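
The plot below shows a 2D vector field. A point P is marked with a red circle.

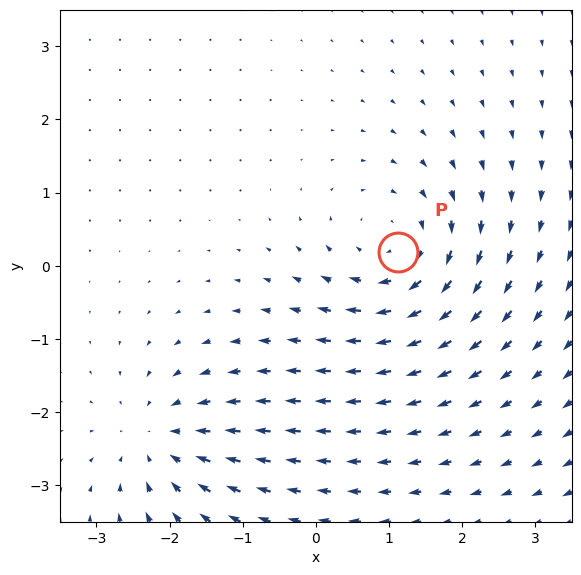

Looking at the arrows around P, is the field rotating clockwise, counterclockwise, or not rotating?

clockwise

Near P at (1.1, 0.2) the arrows circulate clockwise. The curl (z-component) there is about -5; negative curl means clockwise rotation.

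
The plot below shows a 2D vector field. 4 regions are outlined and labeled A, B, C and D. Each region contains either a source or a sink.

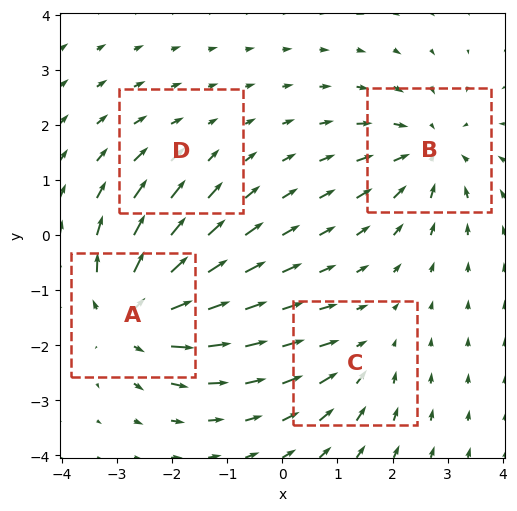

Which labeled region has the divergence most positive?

Divergence at each region's feature centre — A: about +6, B: about -5, C: about -3, D: about -2. Region A is most positive.

A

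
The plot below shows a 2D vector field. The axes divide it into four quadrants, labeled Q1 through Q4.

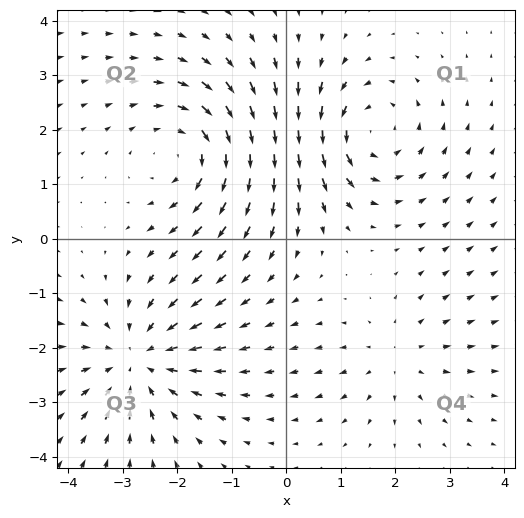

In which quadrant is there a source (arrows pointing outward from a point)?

Q4

The source sits at approximately (2.0, -2.2), which lies in quadrant Q4. The divergence there is about +3, positive as expected for a source.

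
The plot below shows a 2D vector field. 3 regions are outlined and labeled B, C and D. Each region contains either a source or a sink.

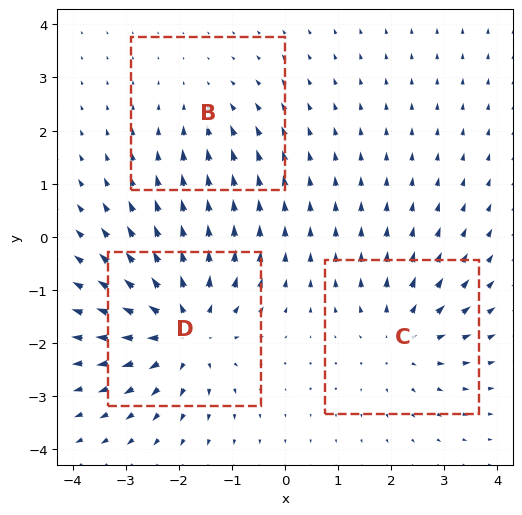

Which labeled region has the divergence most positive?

Divergence at each region's feature centre — B: about -2, C: about +3, D: about +5. Region D is most positive.

D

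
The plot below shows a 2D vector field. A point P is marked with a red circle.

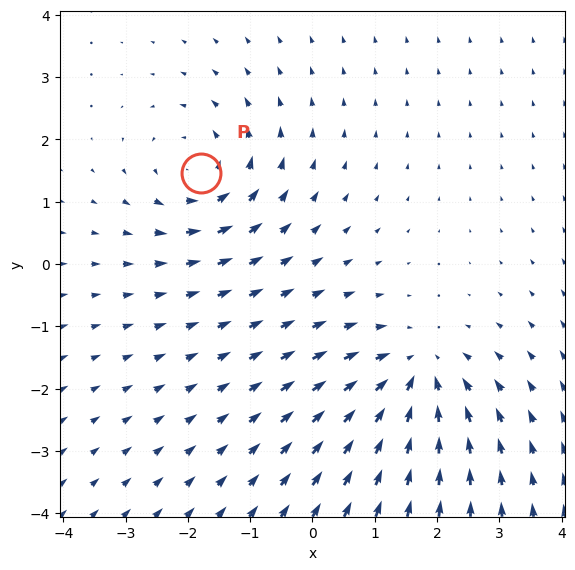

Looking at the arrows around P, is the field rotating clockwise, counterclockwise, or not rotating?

Near P at (-1.8, 1.5) the arrows circulate counterclockwise. The curl (z-component) there is about +4; positive curl means counterclockwise rotation.

counterclockwise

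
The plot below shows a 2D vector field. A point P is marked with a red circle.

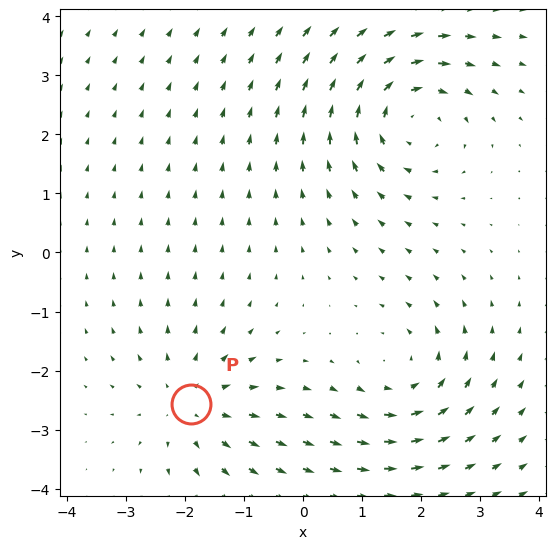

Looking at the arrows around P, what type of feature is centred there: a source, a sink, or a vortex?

At P (-1.9, -2.6) the arrows spread outward. Divergence about +3, curl ≈0 — positive divergence with near-zero curl is a source.

source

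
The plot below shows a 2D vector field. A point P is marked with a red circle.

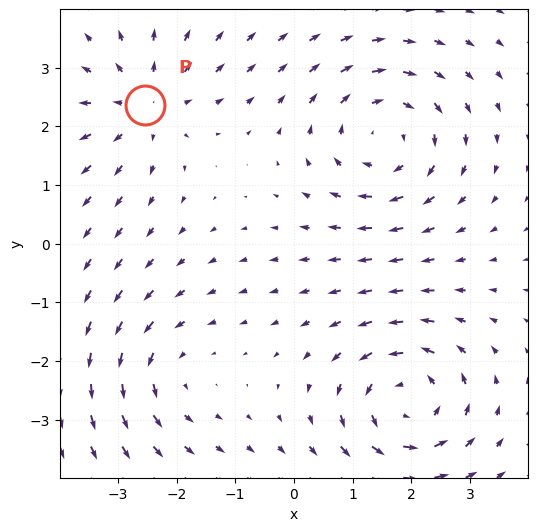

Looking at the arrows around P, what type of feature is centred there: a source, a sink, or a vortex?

source

At P (-2.5, 2.4) the arrows spread outward. Divergence about +3, curl ≈0 — positive divergence with near-zero curl is a source.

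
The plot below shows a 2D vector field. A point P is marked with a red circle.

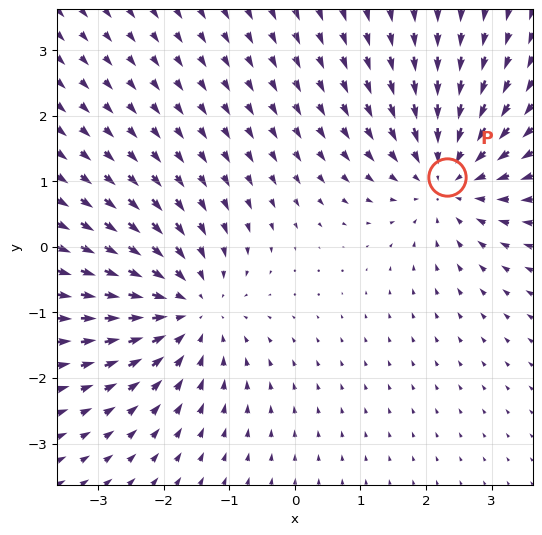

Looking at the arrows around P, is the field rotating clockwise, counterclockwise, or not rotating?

Near P at (2.3, 1.1) the arrows show no circulation. The curl there is ≈0.

not rotating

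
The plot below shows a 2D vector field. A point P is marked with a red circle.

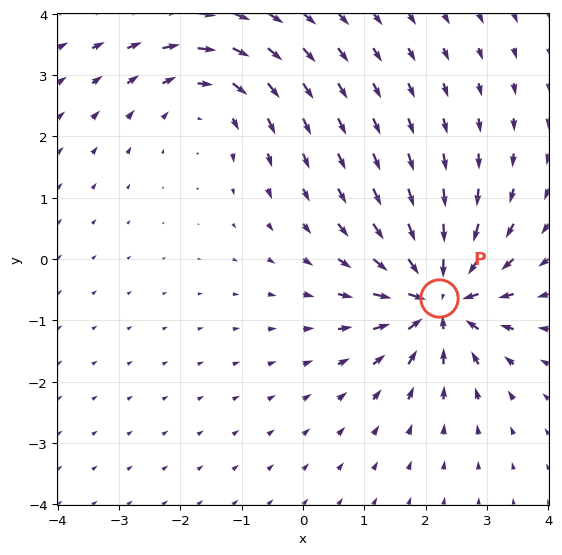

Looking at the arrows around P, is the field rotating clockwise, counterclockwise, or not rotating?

not rotating

Near P at (2.2, -0.6) the arrows show no circulation. The curl there is ≈0.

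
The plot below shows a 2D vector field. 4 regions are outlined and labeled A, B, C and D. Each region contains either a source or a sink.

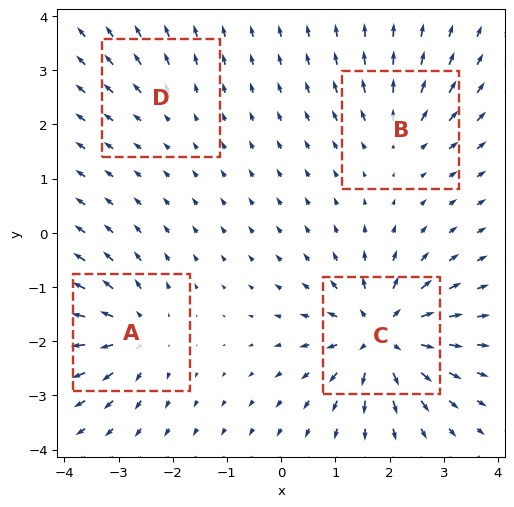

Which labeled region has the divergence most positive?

C

Divergence at each region's feature centre — A: about +6, B: about +4, C: about +9, D: about +2. Region C is most positive.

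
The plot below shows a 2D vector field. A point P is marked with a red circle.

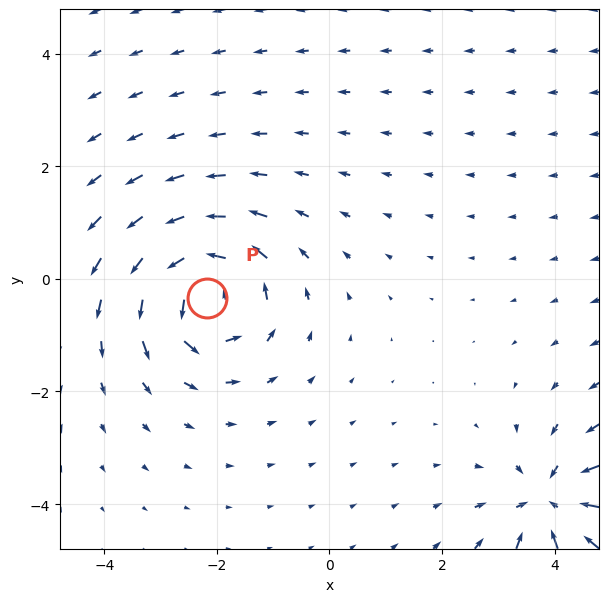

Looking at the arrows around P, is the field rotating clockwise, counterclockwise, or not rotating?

Near P at (-2.2, -0.3) the arrows circulate counterclockwise. The curl (z-component) there is about +6; positive curl means counterclockwise rotation.

counterclockwise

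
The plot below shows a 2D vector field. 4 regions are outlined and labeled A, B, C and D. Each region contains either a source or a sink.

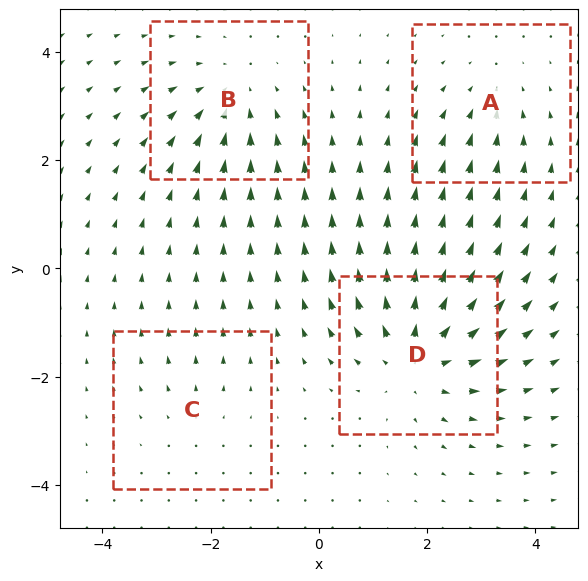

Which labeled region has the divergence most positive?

D

Divergence at each region's feature centre — A: about -3, B: about -4, C: about +2, D: about +6. Region D is most positive.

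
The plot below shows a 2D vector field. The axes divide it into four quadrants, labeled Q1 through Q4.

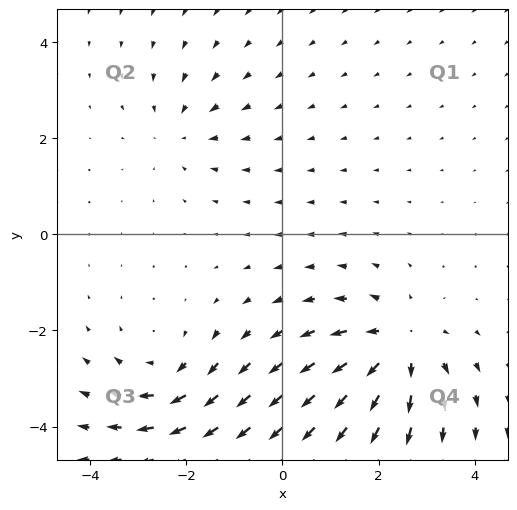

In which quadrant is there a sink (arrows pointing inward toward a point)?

Q2

The sink sits at approximately (-2.1, 2.1), which lies in quadrant Q2. The divergence there is about -2, negative as expected for a sink.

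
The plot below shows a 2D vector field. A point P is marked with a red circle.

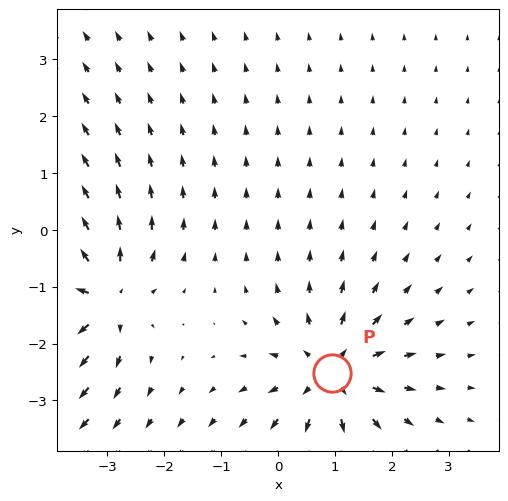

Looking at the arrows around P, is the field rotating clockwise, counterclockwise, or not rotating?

not rotating

Near P at (0.9, -2.5) the arrows show no circulation. The curl there is ≈0.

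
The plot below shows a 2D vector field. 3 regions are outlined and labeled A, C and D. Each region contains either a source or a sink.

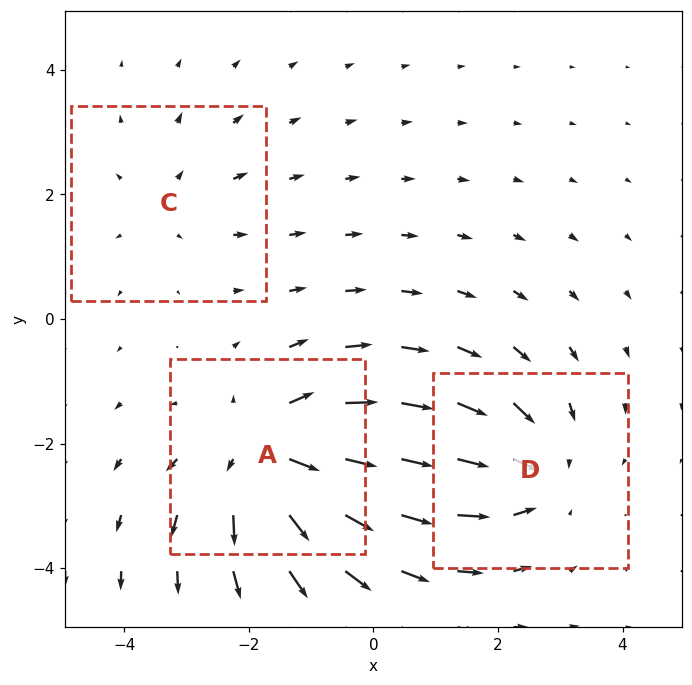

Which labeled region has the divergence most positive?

Divergence at each region's feature centre — A: about +4, C: about +2, D: about -3. Region A is most positive.

A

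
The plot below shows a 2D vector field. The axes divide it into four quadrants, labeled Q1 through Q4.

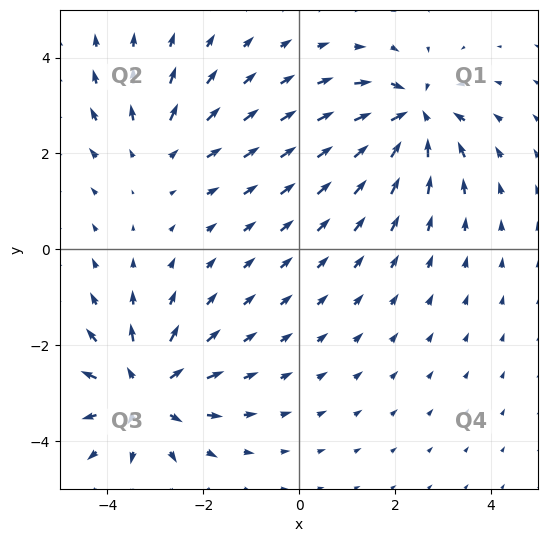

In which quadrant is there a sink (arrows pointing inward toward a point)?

Q1

The sink sits at approximately (2.4, 2.8), which lies in quadrant Q1. The divergence there is about -6, negative as expected for a sink.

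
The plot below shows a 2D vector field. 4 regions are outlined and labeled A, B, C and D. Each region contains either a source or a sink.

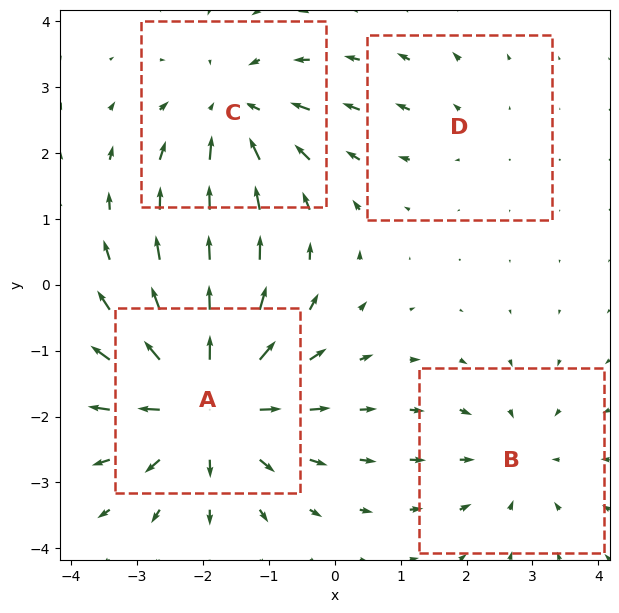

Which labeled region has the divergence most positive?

A

Divergence at each region's feature centre — A: about +6, B: about -3, C: about -4, D: about +2. Region A is most positive.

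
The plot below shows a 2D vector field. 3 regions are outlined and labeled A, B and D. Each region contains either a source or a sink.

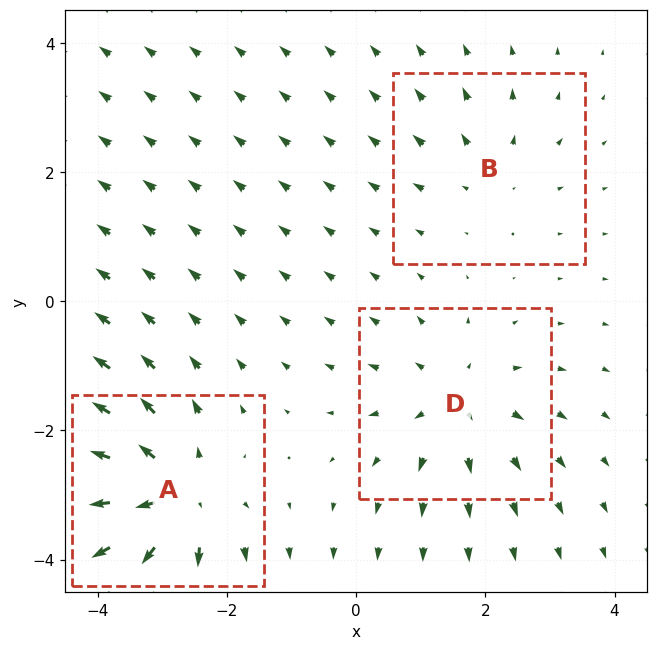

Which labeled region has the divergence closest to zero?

B

Divergence at each region's feature centre — A: about +5, B: about +2, D: about +3. Region B is closest to zero.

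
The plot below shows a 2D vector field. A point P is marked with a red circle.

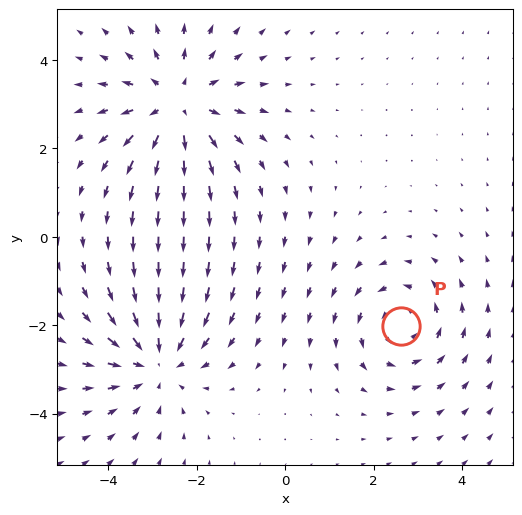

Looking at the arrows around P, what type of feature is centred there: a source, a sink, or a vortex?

At P (2.6, -2.0) the arrows circulate counterclockwise. Divergence ≈0, curl about +3 — near-zero divergence with nonzero curl is a vortex.

vortex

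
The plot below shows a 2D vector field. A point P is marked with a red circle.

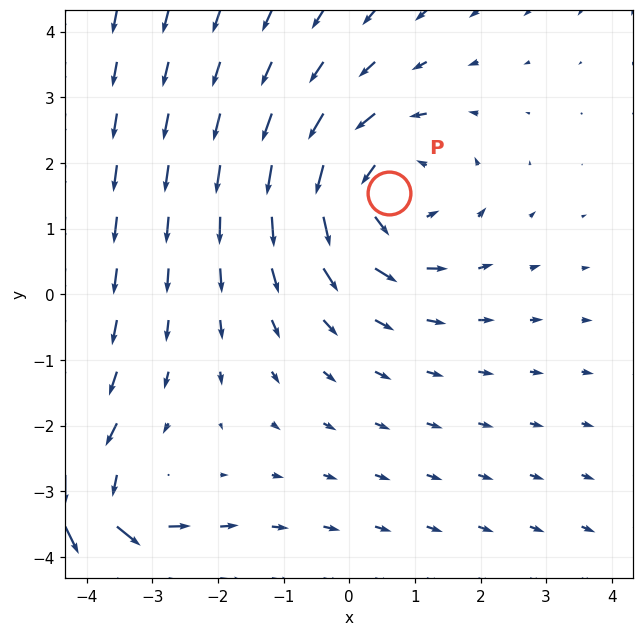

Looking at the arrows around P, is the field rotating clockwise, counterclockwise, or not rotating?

Near P at (0.6, 1.5) the arrows circulate counterclockwise. The curl (z-component) there is about +2; positive curl means counterclockwise rotation.

counterclockwise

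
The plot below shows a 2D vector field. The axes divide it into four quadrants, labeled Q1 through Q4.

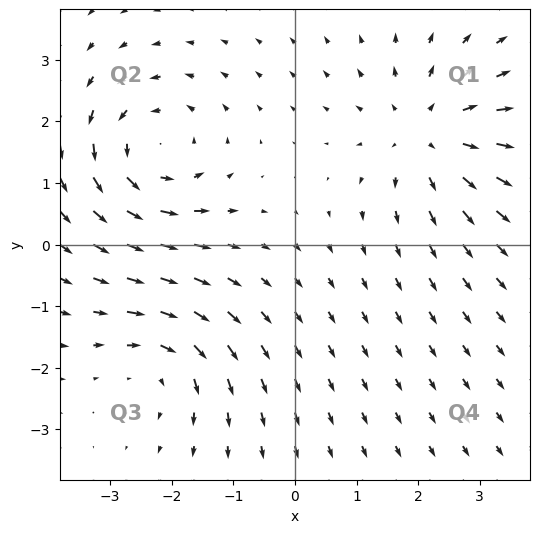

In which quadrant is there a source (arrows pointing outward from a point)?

The source sits at approximately (2.2, 1.8), which lies in quadrant Q1. The divergence there is about +4, positive as expected for a source.

Q1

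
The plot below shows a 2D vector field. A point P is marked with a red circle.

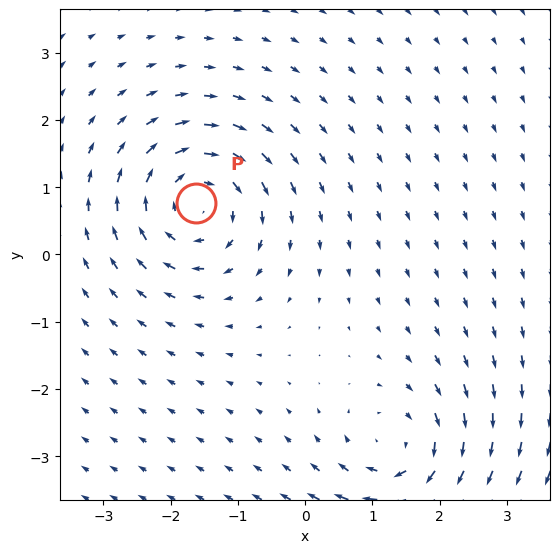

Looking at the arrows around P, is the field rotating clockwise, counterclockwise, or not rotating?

Near P at (-1.6, 0.8) the arrows circulate clockwise. The curl (z-component) there is about -5; negative curl means clockwise rotation.

clockwise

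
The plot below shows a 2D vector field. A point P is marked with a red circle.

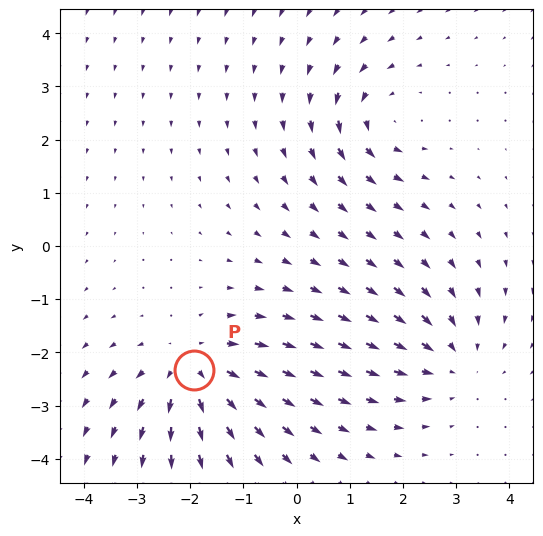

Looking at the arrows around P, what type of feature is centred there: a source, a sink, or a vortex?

source

At P (-1.9, -2.3) the arrows spread outward. Divergence about +5, curl ≈0 — positive divergence with near-zero curl is a source.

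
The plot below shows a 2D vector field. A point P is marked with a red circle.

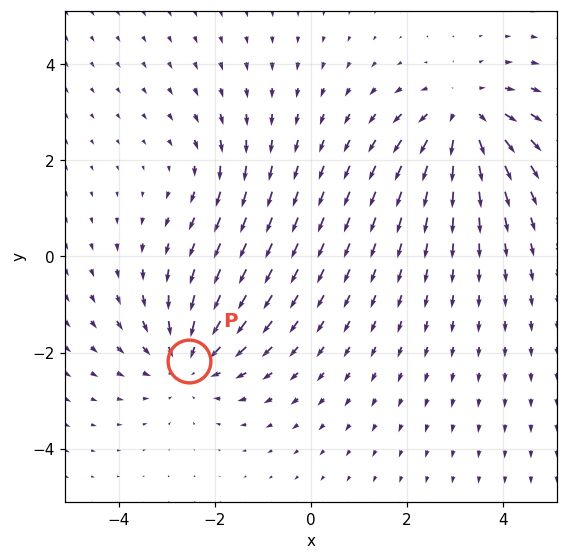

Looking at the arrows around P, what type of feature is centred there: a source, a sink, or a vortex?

sink

At P (-2.5, -2.2) the arrows converge inward. Divergence about -4, curl ≈0 — negative divergence with near-zero curl is a sink.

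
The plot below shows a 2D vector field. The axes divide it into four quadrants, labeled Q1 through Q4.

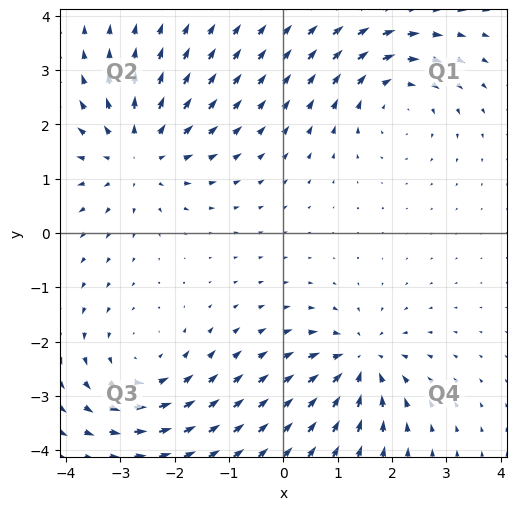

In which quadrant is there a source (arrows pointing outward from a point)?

The source sits at approximately (-2.7, 1.5), which lies in quadrant Q2. The divergence there is about +4, positive as expected for a source.

Q2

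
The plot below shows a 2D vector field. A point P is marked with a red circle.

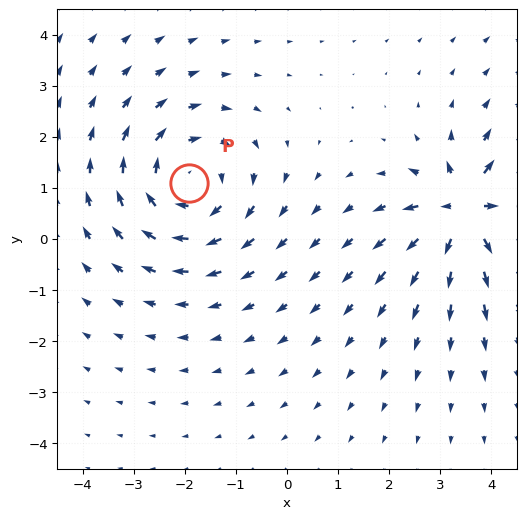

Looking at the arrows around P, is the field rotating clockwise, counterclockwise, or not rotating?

Near P at (-1.9, 1.1) the arrows circulate clockwise. The curl (z-component) there is about -4; negative curl means clockwise rotation.

clockwise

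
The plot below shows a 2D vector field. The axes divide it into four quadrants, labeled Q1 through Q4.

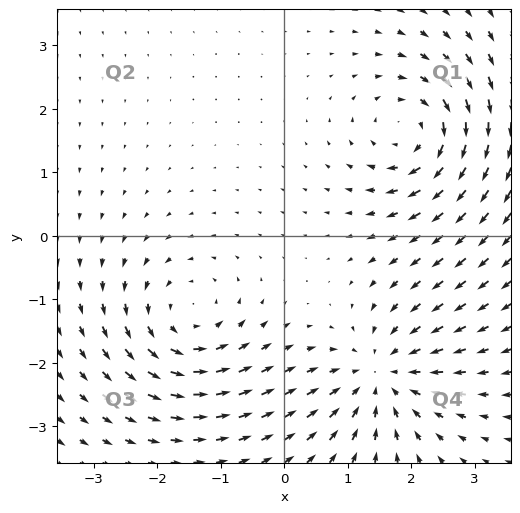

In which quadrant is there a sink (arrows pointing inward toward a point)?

Q4

The sink sits at approximately (1.5, -2.2), which lies in quadrant Q4. The divergence there is about -5, negative as expected for a sink.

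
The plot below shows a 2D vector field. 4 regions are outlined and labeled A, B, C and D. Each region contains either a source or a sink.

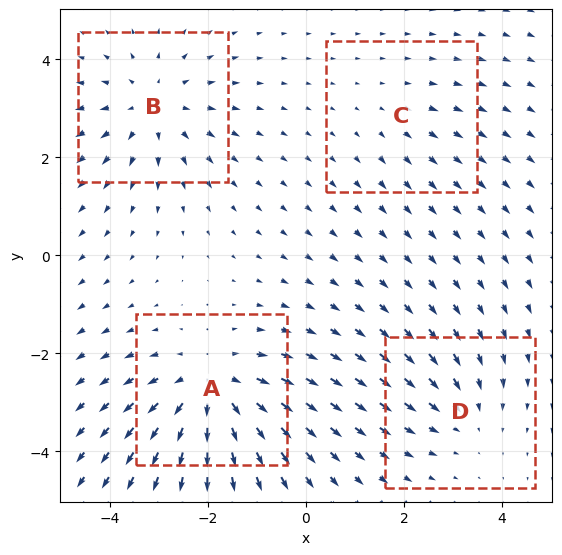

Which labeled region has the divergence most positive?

Divergence at each region's feature centre — A: about +6, B: about +4, C: about +2, D: about -3. Region A is most positive.

A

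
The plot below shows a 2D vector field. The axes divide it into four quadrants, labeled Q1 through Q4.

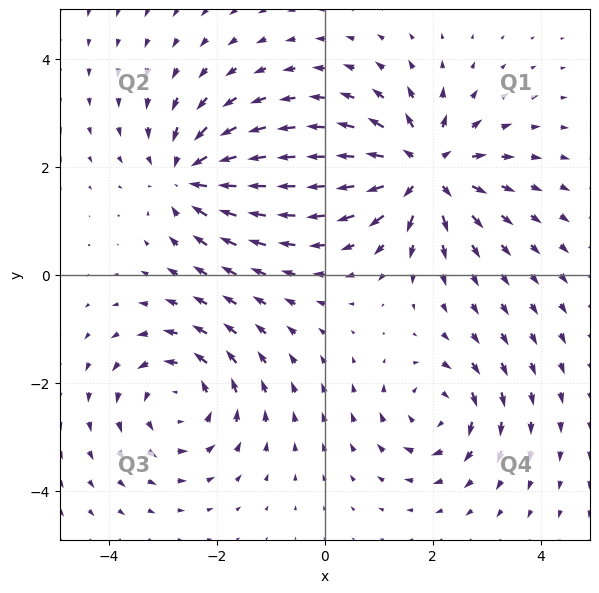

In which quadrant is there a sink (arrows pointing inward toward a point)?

The sink sits at approximately (-2.5, 1.8), which lies in quadrant Q2. The divergence there is about -4, negative as expected for a sink.

Q2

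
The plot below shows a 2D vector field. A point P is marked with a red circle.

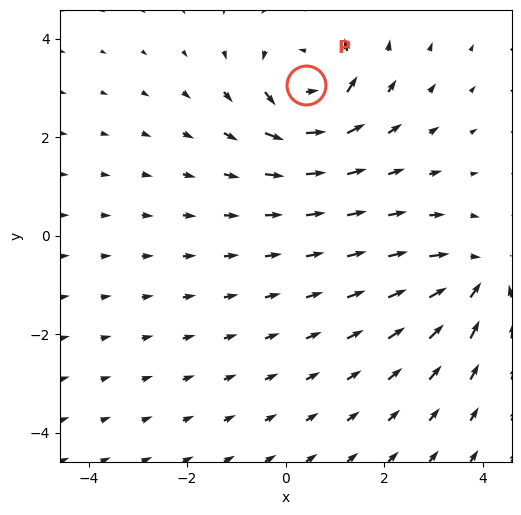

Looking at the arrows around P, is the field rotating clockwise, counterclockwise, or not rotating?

Near P at (0.4, 3.1) the arrows circulate counterclockwise. The curl (z-component) there is about +6; positive curl means counterclockwise rotation.

counterclockwise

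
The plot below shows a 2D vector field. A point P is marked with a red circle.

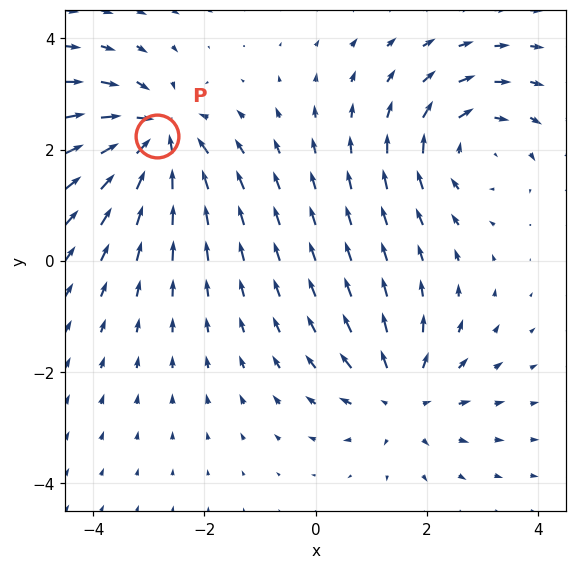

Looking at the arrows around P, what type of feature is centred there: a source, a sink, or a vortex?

sink

At P (-2.9, 2.2) the arrows converge inward. Divergence about -4, curl ≈0 — negative divergence with near-zero curl is a sink.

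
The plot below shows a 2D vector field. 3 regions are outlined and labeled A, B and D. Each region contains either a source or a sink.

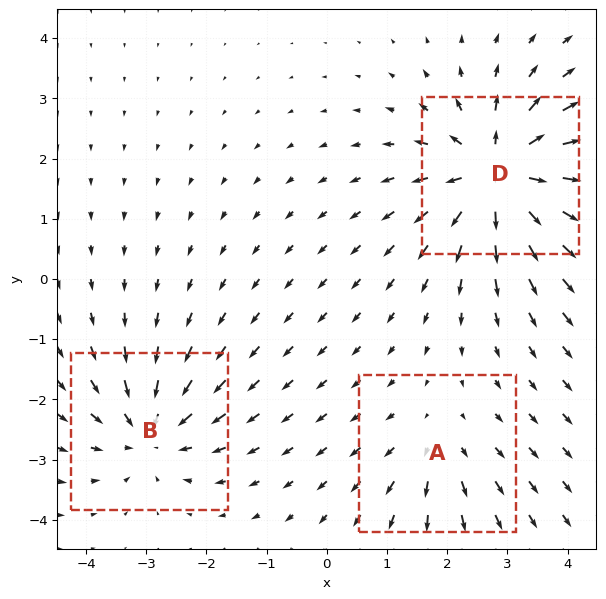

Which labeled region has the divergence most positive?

D

Divergence at each region's feature centre — A: about +2, B: about -4, D: about +6. Region D is most positive.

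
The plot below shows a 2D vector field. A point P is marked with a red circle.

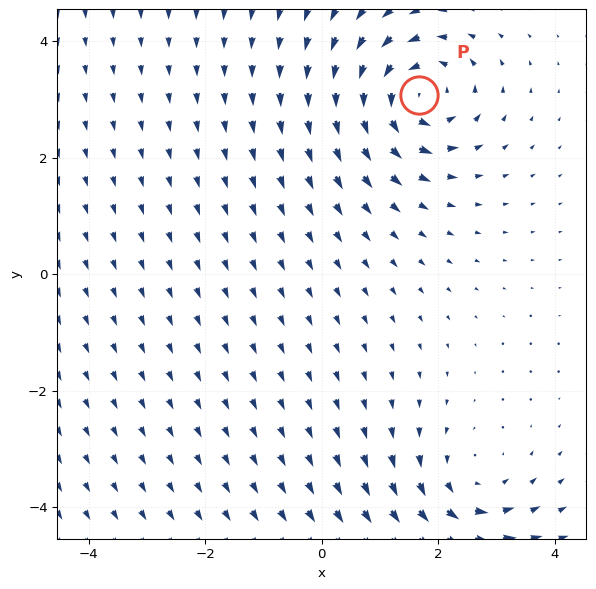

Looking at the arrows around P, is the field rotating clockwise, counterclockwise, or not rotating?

counterclockwise

Near P at (1.7, 3.1) the arrows circulate counterclockwise. The curl (z-component) there is about +4; positive curl means counterclockwise rotation.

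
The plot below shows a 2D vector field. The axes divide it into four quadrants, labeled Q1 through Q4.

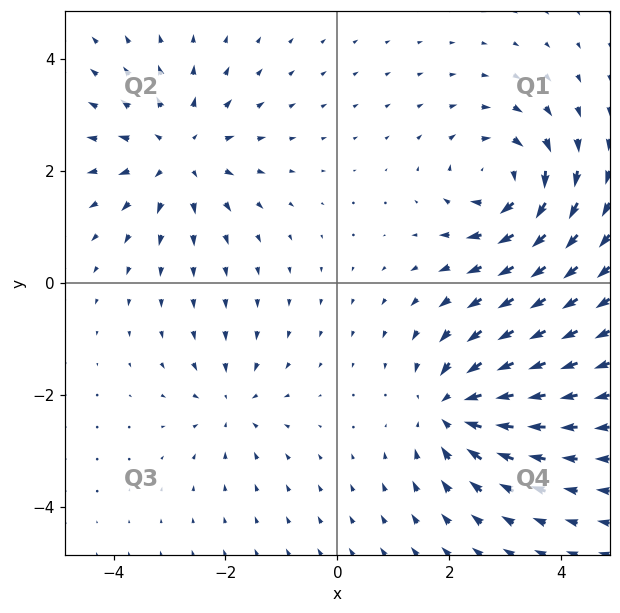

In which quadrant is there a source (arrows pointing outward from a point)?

The source sits at approximately (-2.8, 2.3), which lies in quadrant Q2. The divergence there is about +5, positive as expected for a source.

Q2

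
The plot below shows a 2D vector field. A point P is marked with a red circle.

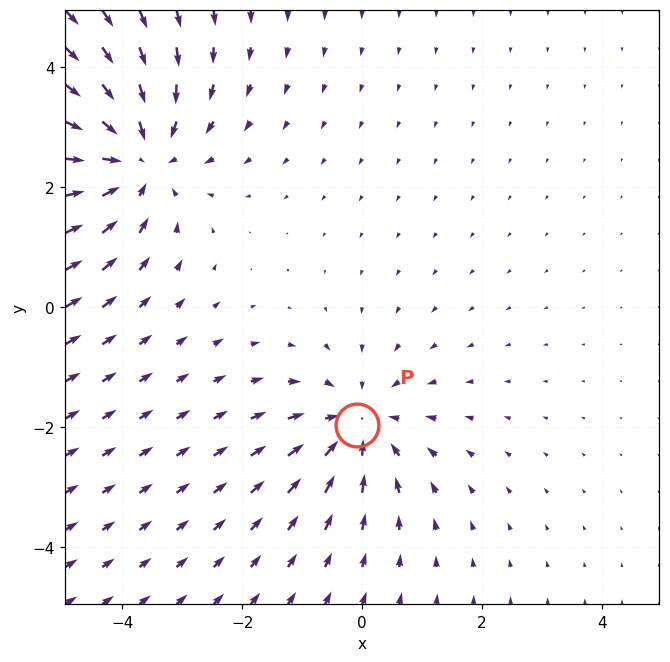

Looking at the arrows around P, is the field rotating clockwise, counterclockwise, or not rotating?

not rotating

Near P at (-0.1, -2.0) the arrows show no circulation. The curl there is ≈0.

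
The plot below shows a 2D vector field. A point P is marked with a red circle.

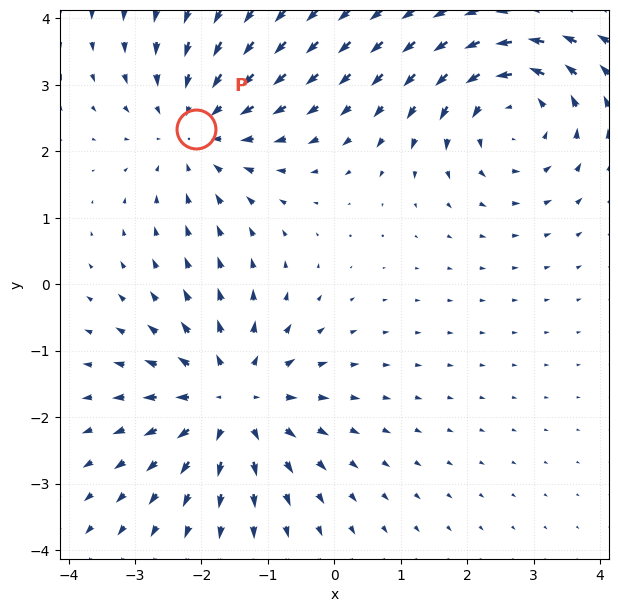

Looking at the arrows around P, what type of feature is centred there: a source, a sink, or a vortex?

sink

At P (-2.1, 2.3) the arrows converge inward. Divergence about -3, curl ≈0 — negative divergence with near-zero curl is a sink.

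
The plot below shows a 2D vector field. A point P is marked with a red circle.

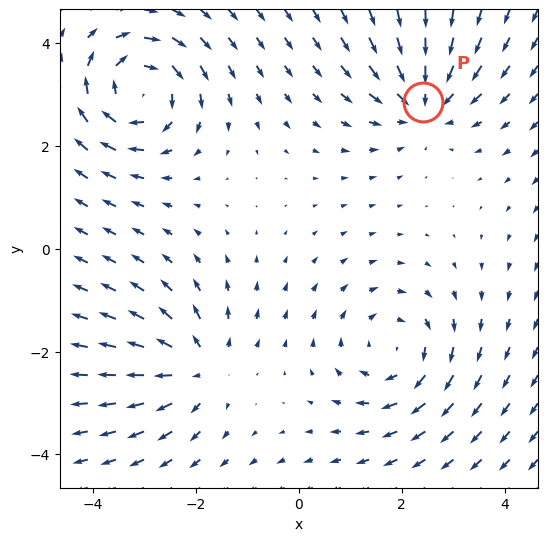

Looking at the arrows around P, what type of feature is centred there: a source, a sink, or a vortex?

At P (2.4, 2.9) the arrows converge inward. Divergence about -4, curl ≈0 — negative divergence with near-zero curl is a sink.

sink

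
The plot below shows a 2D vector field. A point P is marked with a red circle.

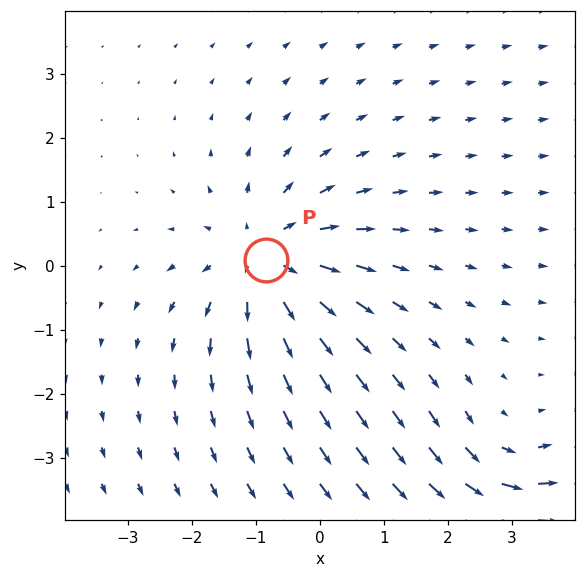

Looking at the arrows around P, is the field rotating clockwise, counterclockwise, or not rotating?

not rotating

Near P at (-0.8, 0.1) the arrows show no circulation. The curl there is ≈0.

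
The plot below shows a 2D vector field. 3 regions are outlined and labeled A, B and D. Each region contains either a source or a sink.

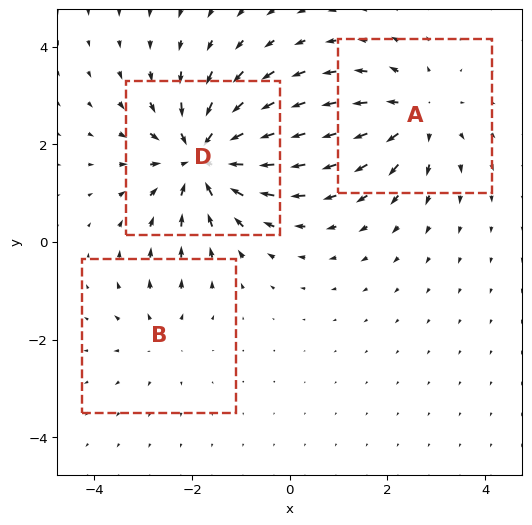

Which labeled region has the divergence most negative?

D

Divergence at each region's feature centre — A: about +3, B: about +2, D: about -5. Region D is most negative.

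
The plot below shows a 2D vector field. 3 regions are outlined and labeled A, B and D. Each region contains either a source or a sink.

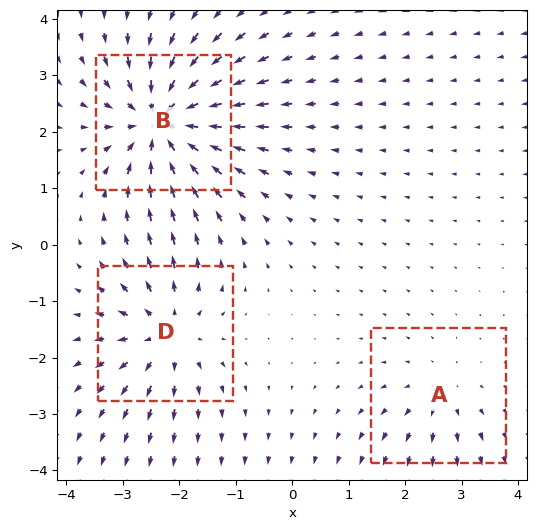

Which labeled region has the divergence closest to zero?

A

Divergence at each region's feature centre — A: about +2, B: about -6, D: about +4. Region A is closest to zero.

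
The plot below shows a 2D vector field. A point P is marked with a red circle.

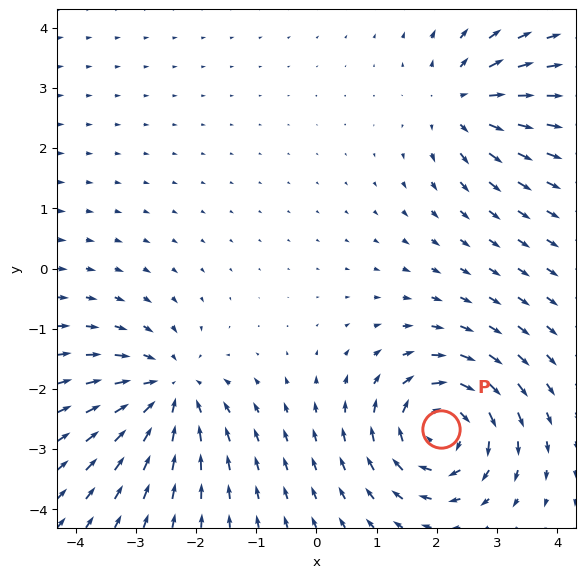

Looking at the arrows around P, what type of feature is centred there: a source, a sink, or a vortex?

vortex

At P (2.1, -2.7) the arrows circulate clockwise. Divergence ≈0, curl about -7 — near-zero divergence with nonzero curl is a vortex.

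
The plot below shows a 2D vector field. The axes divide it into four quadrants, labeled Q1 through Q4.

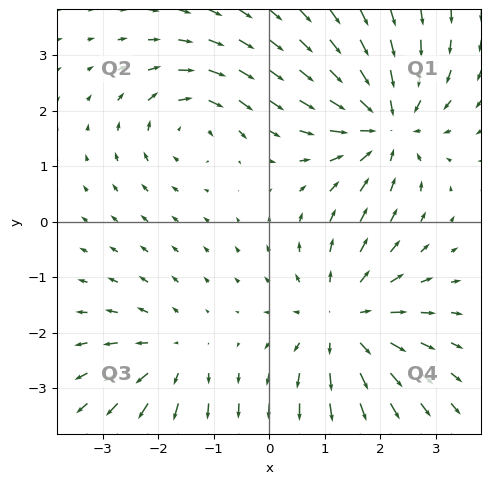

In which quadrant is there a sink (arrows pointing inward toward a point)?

Q1

The sink sits at approximately (2.1, 1.8), which lies in quadrant Q1. The divergence there is about -5, negative as expected for a sink.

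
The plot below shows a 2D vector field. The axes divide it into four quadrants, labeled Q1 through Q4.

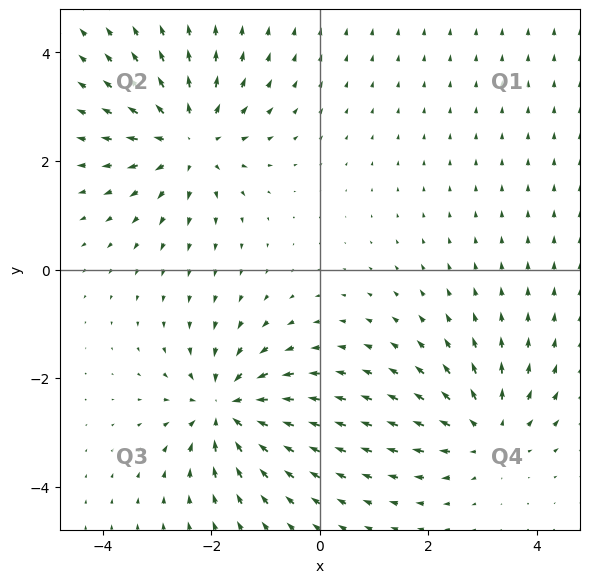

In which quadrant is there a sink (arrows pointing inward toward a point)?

The sink sits at approximately (-1.7, -2.6), which lies in quadrant Q3. The divergence there is about -6, negative as expected for a sink.

Q3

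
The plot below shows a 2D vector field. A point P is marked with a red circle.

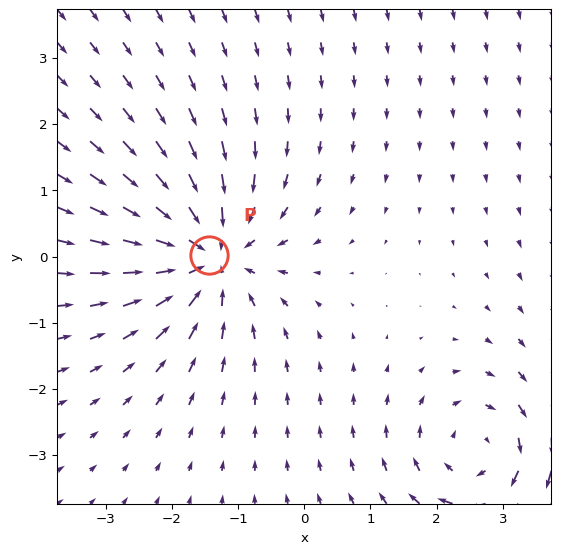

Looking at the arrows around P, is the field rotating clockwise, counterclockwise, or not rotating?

Near P at (-1.4, 0.0) the arrows show no circulation. The curl there is ≈0.

not rotating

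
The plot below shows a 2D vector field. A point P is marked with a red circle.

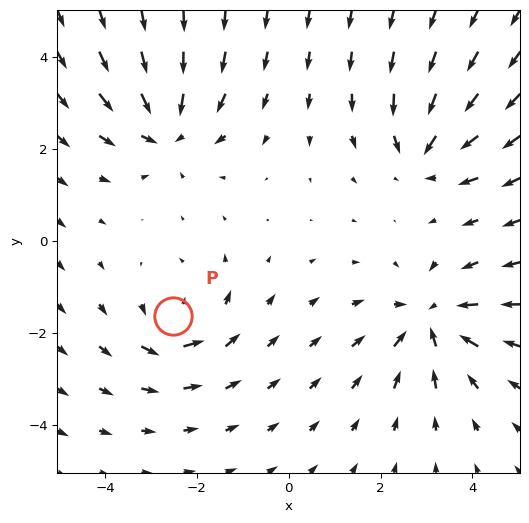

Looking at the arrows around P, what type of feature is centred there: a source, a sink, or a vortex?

At P (-2.5, -1.6) the arrows circulate counterclockwise. Divergence ≈0, curl about +4 — near-zero divergence with nonzero curl is a vortex.

vortex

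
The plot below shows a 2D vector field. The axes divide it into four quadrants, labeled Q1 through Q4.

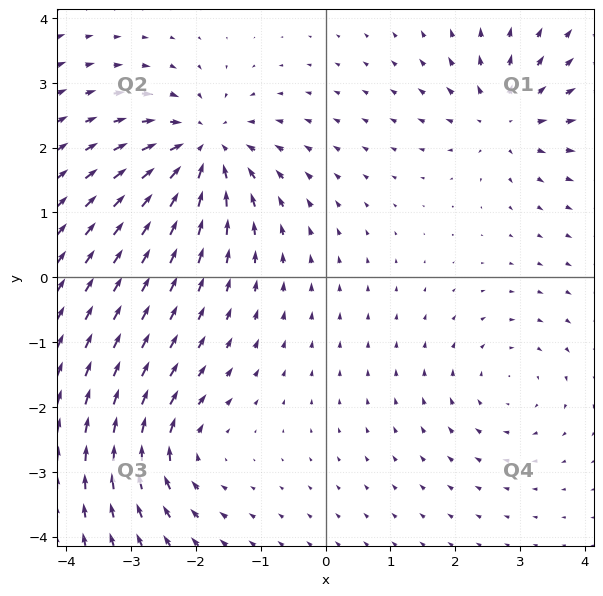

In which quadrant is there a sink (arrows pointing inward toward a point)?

The sink sits at approximately (-1.9, 2.0), which lies in quadrant Q2. The divergence there is about -5, negative as expected for a sink.

Q2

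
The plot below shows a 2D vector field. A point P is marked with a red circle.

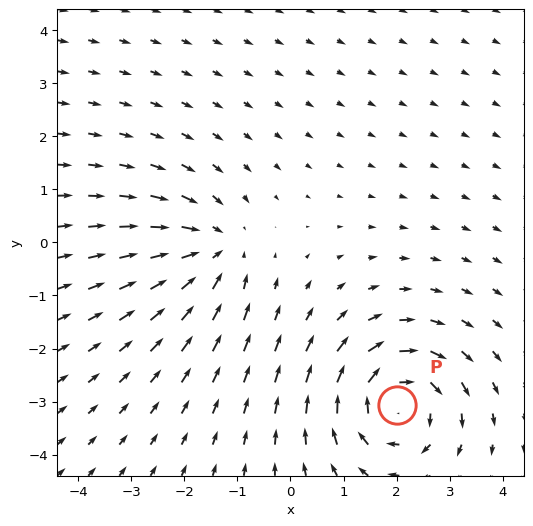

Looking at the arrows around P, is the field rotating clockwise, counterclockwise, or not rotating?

clockwise

Near P at (2.0, -3.1) the arrows circulate clockwise. The curl (z-component) there is about -4; negative curl means clockwise rotation.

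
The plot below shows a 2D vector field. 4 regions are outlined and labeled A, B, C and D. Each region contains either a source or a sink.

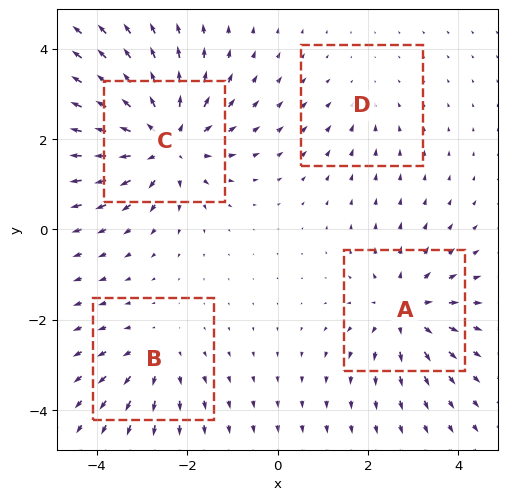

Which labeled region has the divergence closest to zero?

D

Divergence at each region's feature centre — A: about +5, B: about +3, C: about +7, D: about -2. Region D is closest to zero.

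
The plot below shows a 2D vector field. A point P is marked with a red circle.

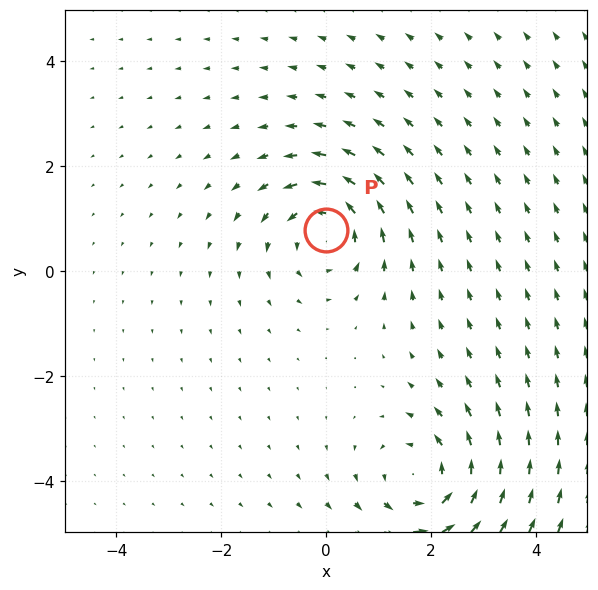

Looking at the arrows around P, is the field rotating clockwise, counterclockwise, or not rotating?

Near P at (0.0, 0.8) the arrows circulate counterclockwise. The curl (z-component) there is about +5; positive curl means counterclockwise rotation.

counterclockwise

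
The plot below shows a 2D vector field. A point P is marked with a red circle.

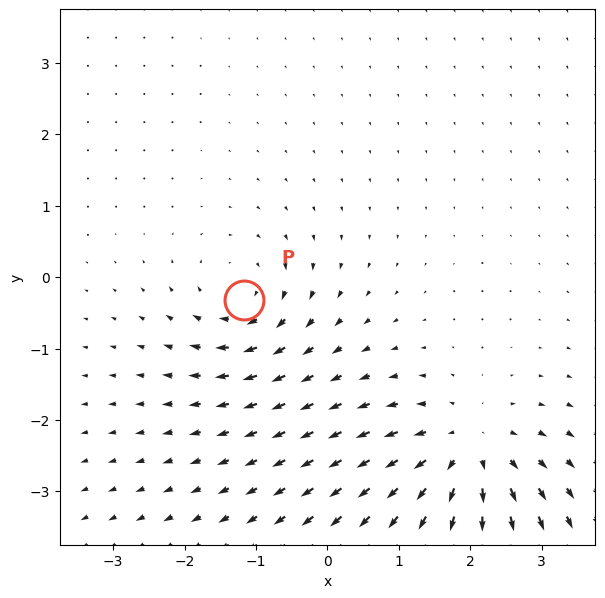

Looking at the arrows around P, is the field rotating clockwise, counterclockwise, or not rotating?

Near P at (-1.2, -0.3) the arrows circulate clockwise. The curl (z-component) there is about -4; negative curl means clockwise rotation.

clockwise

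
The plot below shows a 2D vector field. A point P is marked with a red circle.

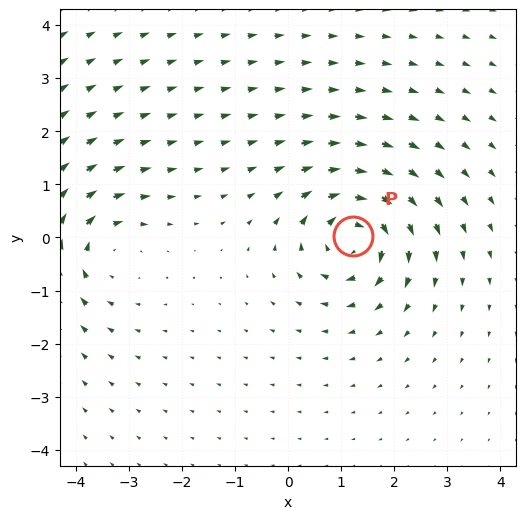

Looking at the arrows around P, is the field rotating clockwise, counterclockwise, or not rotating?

Near P at (1.2, 0.0) the arrows circulate clockwise. The curl (z-component) there is about -4; negative curl means clockwise rotation.

clockwise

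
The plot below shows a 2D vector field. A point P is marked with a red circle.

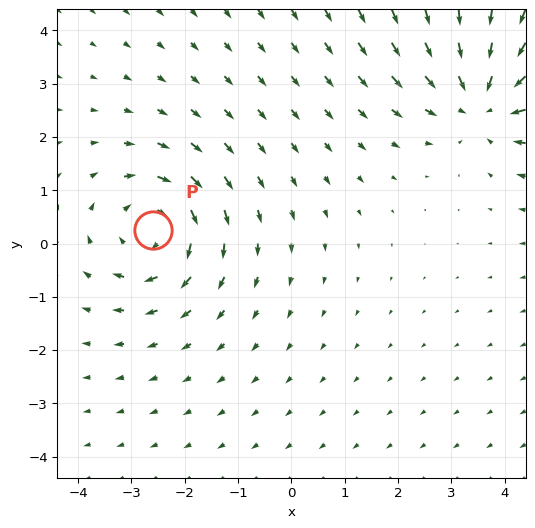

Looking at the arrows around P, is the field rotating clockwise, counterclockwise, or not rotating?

Near P at (-2.6, 0.2) the arrows circulate clockwise. The curl (z-component) there is about -3; negative curl means clockwise rotation.

clockwise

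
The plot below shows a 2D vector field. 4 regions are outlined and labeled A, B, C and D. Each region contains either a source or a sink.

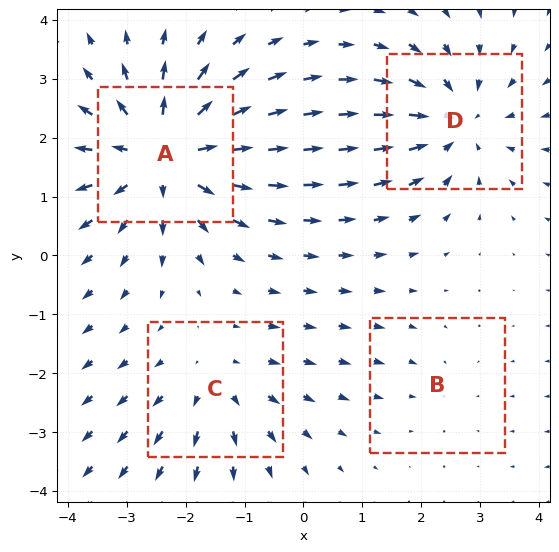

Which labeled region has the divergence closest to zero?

Divergence at each region's feature centre — A: about +7, B: about -2, C: about +3, D: about -5. Region B is closest to zero.

B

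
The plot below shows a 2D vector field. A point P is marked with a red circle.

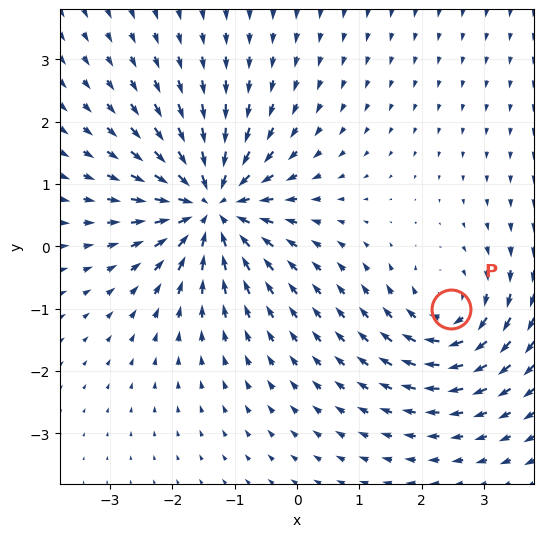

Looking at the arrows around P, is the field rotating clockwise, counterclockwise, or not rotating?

Near P at (2.5, -1.0) the arrows circulate clockwise. The curl (z-component) there is about -4; negative curl means clockwise rotation.

clockwise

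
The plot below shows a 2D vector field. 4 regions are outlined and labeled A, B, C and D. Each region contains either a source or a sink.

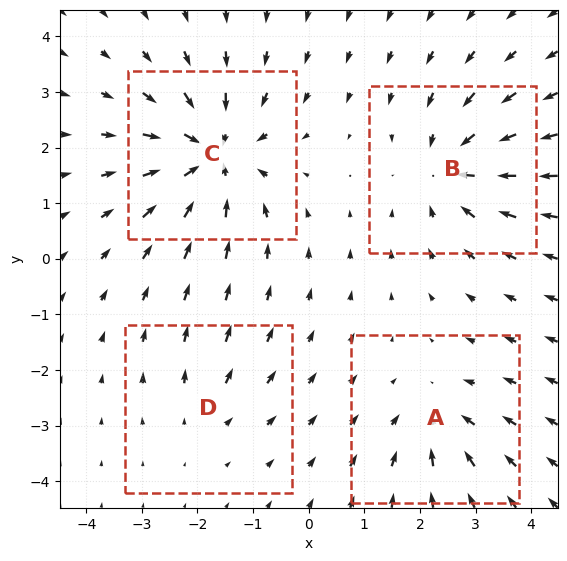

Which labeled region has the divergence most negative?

Divergence at each region's feature centre — A: about -4, B: about -5, C: about -7, D: about +2. Region C is most negative.

C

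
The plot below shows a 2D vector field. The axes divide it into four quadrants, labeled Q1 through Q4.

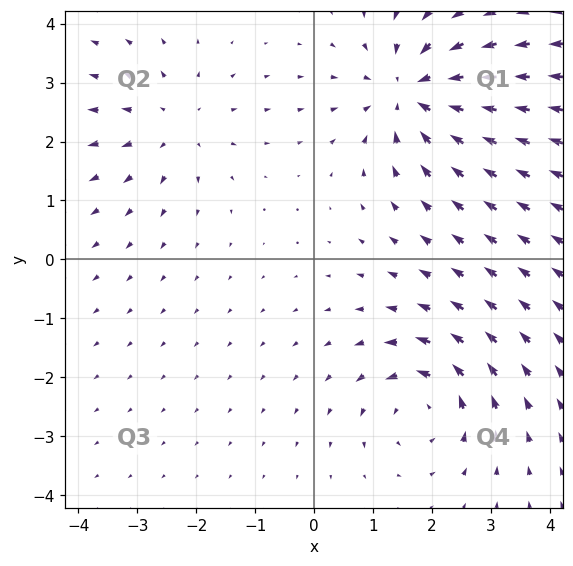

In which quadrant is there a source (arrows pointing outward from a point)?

The source sits at approximately (-2.4, 2.3), which lies in quadrant Q2. The divergence there is about +3, positive as expected for a source.

Q2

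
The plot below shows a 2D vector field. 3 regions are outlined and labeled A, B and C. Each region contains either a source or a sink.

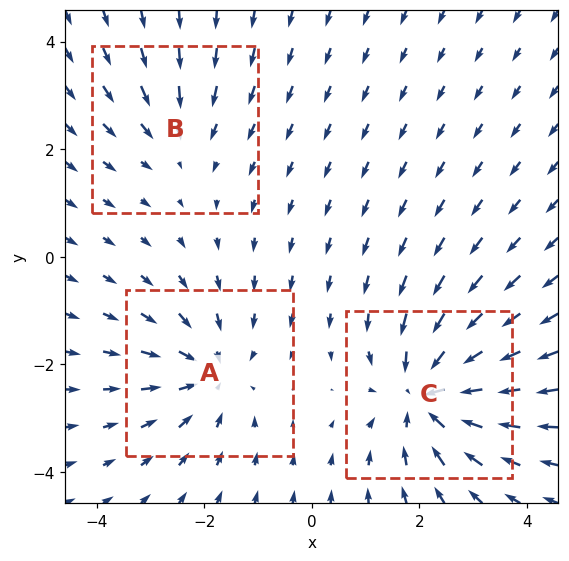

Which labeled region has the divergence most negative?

C

Divergence at each region's feature centre — A: about -3, B: about -2, C: about -4. Region C is most negative.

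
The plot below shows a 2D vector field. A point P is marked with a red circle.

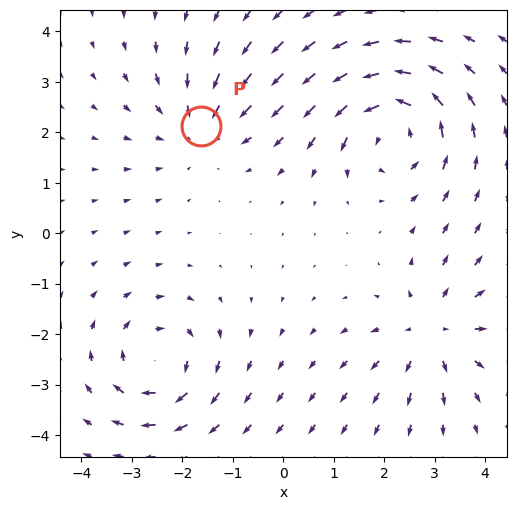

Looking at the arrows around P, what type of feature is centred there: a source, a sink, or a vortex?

At P (-1.6, 2.1) the arrows converge inward. Divergence about -3, curl ≈0 — negative divergence with near-zero curl is a sink.

sink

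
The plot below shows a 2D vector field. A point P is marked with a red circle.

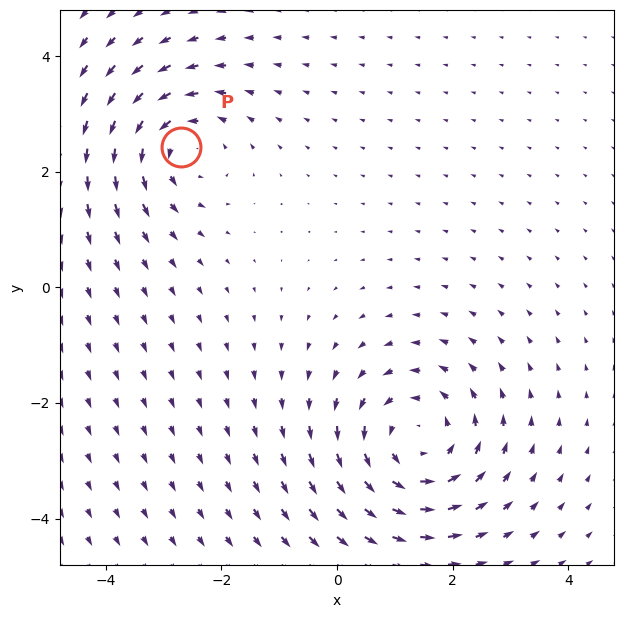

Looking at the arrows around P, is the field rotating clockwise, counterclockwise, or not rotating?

Near P at (-2.7, 2.4) the arrows circulate counterclockwise. The curl (z-component) there is about +4; positive curl means counterclockwise rotation.

counterclockwise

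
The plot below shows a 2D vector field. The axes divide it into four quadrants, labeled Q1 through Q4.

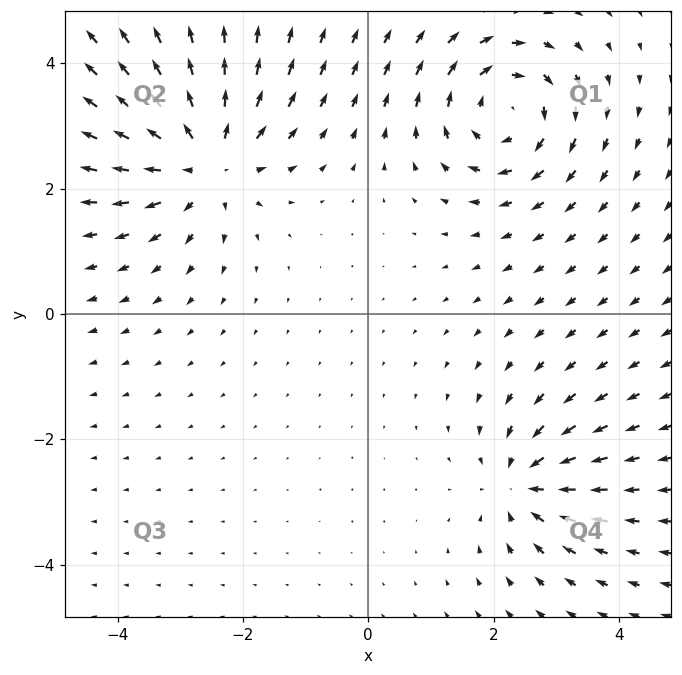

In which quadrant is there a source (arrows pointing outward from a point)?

Q2

The source sits at approximately (-2.6, 2.4), which lies in quadrant Q2. The divergence there is about +5, positive as expected for a source.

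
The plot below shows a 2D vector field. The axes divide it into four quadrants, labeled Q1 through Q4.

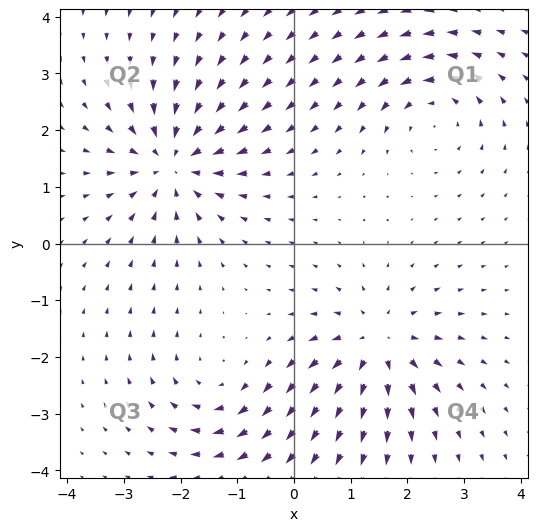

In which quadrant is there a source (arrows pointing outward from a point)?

Q4

The source sits at approximately (1.5, -1.8), which lies in quadrant Q4. The divergence there is about +5, positive as expected for a source.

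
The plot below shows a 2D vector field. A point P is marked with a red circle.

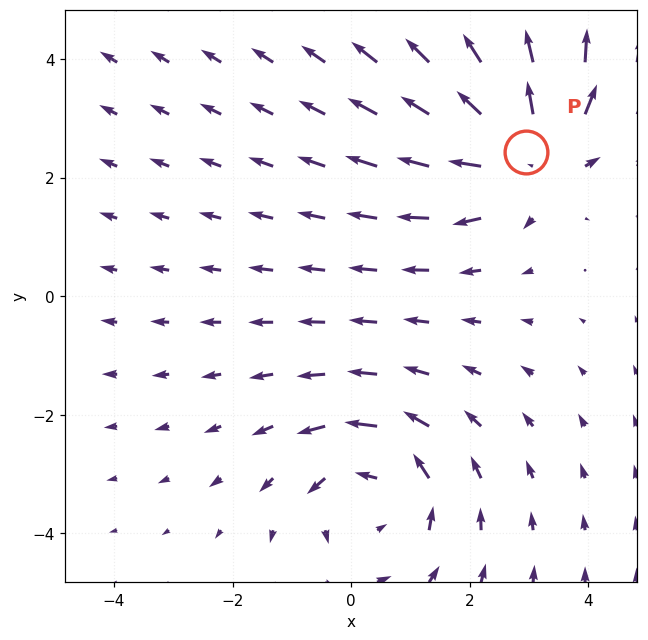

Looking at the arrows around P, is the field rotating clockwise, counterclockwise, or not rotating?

Near P at (3.0, 2.4) the arrows show no circulation. The curl there is ≈0.

not rotating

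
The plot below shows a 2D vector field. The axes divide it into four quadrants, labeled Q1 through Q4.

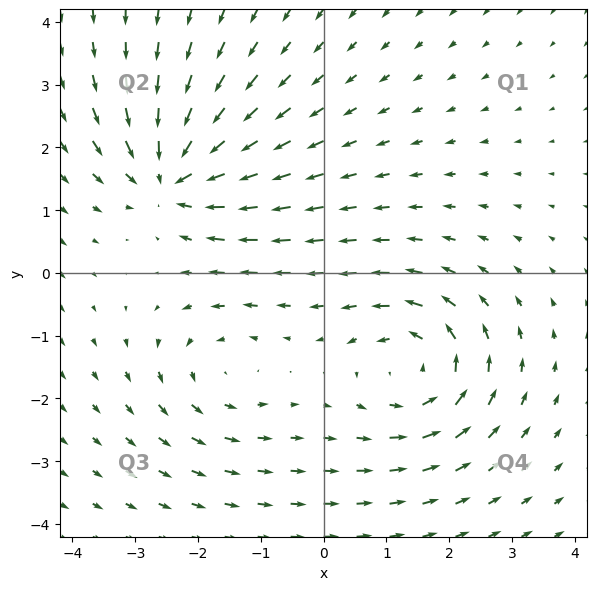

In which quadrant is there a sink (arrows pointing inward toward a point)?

The sink sits at approximately (-2.4, 1.6), which lies in quadrant Q2. The divergence there is about -6, negative as expected for a sink.

Q2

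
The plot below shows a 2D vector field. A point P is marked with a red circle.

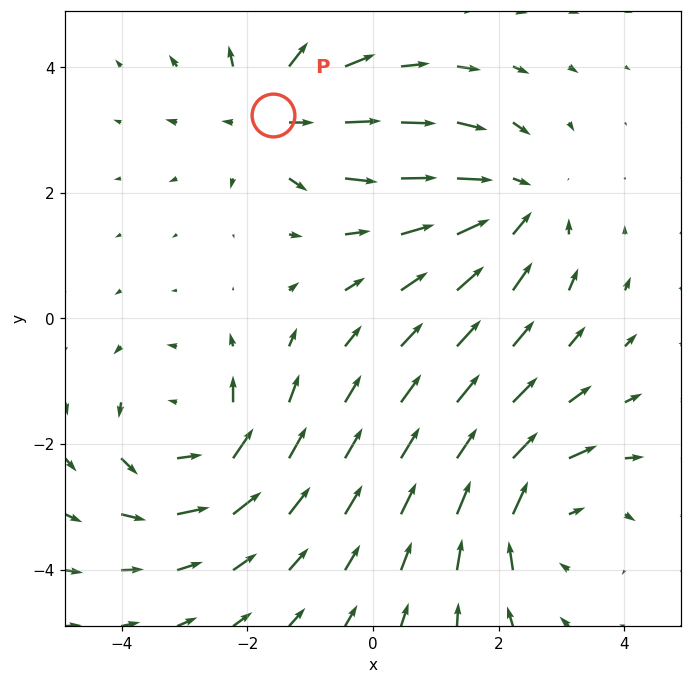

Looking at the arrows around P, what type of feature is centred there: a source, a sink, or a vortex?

source

At P (-1.6, 3.2) the arrows spread outward. Divergence about +5, curl ≈0 — positive divergence with near-zero curl is a source.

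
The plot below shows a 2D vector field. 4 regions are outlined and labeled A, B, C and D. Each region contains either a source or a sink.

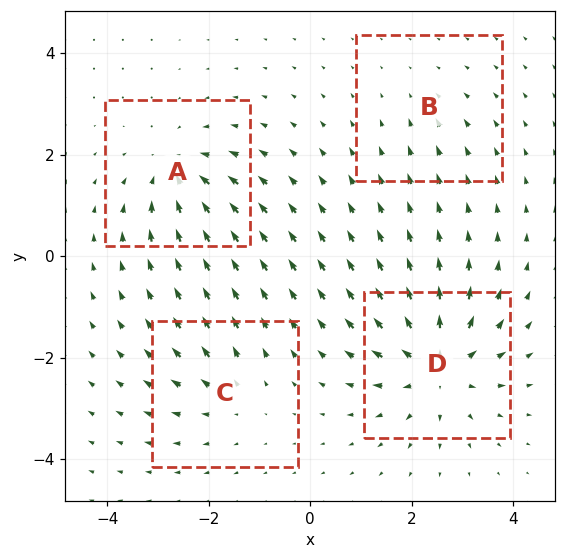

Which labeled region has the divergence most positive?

D

Divergence at each region's feature centre — A: about -5, B: about -2, C: about +3, D: about +7. Region D is most positive.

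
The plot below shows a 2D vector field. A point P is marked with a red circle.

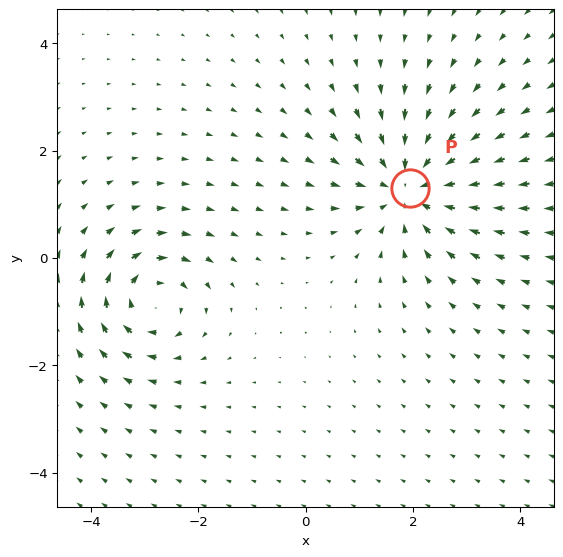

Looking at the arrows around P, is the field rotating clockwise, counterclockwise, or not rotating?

not rotating

Near P at (1.9, 1.3) the arrows show no circulation. The curl there is ≈0.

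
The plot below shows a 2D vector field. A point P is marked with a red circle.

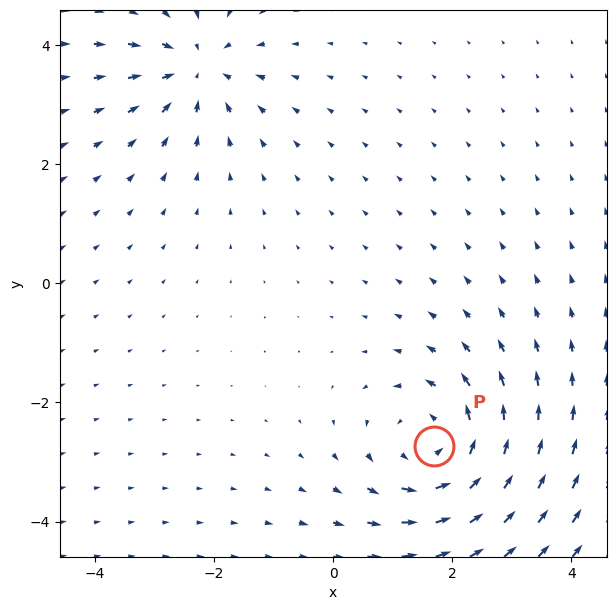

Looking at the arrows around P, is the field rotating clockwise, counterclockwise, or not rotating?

Near P at (1.7, -2.7) the arrows circulate counterclockwise. The curl (z-component) there is about +4; positive curl means counterclockwise rotation.

counterclockwise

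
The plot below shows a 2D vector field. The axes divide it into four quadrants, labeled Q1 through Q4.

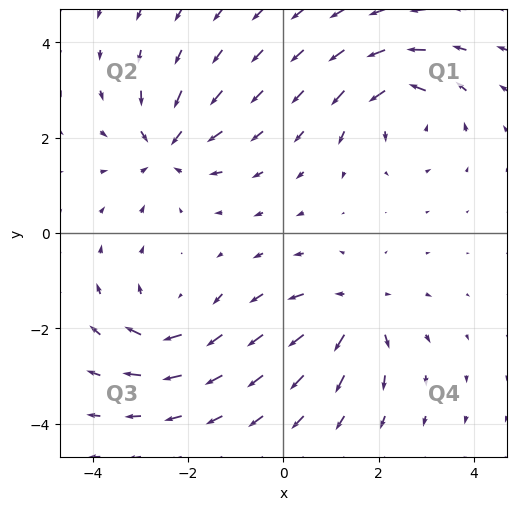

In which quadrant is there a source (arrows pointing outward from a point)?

The source sits at approximately (1.5, -1.6), which lies in quadrant Q4. The divergence there is about +5, positive as expected for a source.

Q4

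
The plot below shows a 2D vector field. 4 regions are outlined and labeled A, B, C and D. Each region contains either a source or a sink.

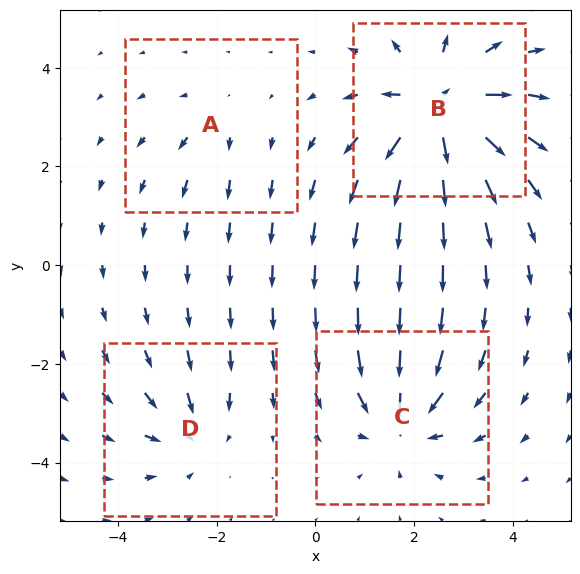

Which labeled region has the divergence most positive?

B

Divergence at each region's feature centre — A: about +2, B: about +8, C: about -5, D: about -4. Region B is most positive.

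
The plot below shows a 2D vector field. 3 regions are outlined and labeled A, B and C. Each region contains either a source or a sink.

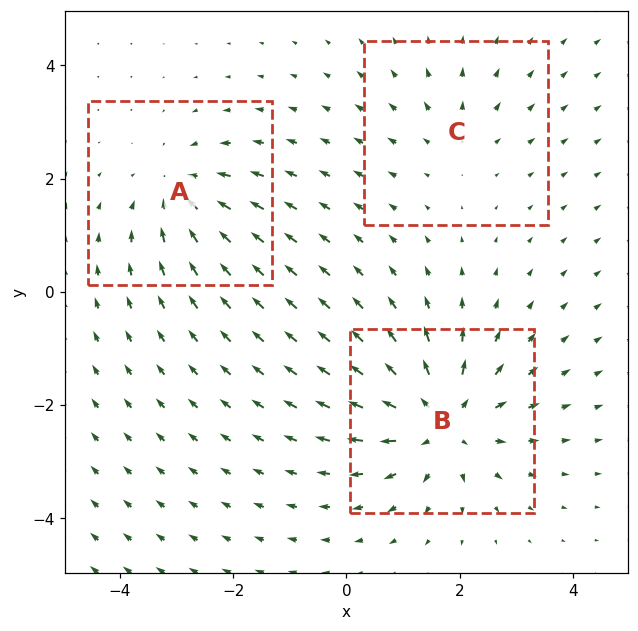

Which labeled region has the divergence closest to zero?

Divergence at each region's feature centre — A: about -3, B: about +5, C: about +2. Region C is closest to zero.

C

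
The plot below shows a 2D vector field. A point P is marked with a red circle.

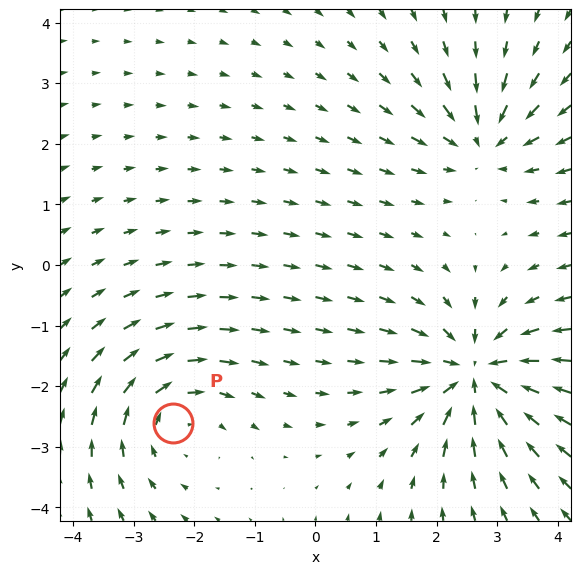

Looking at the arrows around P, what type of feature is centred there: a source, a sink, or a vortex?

vortex

At P (-2.3, -2.6) the arrows circulate clockwise. Divergence ≈0, curl about -3 — near-zero divergence with nonzero curl is a vortex.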